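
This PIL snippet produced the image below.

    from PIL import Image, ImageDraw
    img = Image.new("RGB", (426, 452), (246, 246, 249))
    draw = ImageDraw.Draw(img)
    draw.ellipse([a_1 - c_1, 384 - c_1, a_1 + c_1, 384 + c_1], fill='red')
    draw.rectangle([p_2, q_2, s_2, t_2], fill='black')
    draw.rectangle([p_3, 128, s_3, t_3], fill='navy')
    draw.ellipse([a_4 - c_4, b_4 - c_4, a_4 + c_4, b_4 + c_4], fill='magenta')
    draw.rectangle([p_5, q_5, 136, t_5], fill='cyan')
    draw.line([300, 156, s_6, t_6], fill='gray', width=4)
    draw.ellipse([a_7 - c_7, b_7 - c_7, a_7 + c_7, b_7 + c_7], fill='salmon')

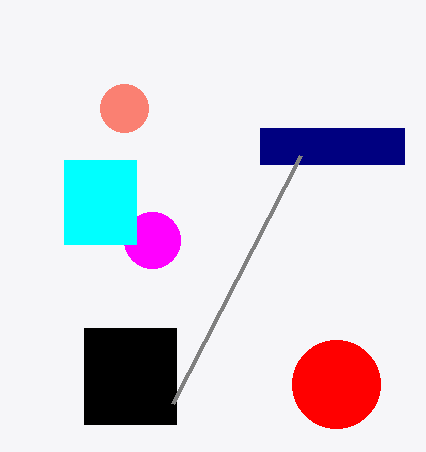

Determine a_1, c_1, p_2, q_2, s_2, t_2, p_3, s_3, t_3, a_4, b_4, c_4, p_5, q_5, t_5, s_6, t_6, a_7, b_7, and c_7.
a_1 = 336; c_1 = 44; p_2 = 84; q_2 = 328; s_2 = 176; t_2 = 424; p_3 = 260; s_3 = 404; t_3 = 164; a_4 = 152; b_4 = 240; c_4 = 28; p_5 = 64; q_5 = 160; t_5 = 244; s_6 = 172; t_6 = 404; a_7 = 124; b_7 = 108; c_7 = 24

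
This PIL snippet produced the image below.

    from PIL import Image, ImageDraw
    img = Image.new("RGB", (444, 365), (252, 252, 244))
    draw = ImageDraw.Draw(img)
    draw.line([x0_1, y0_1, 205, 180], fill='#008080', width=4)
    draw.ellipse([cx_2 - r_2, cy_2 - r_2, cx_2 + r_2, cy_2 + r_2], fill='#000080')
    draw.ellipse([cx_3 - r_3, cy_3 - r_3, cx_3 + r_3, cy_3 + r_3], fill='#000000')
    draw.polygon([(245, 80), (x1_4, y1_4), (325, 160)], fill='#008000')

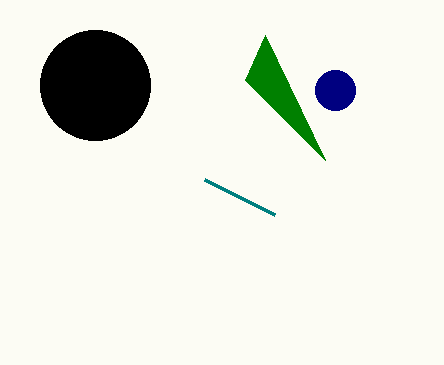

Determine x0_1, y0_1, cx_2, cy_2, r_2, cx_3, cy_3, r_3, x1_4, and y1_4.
x0_1 = 275
y0_1 = 215
cx_2 = 335
cy_2 = 90
r_2 = 20
cx_3 = 95
cy_3 = 85
r_3 = 55
x1_4 = 265
y1_4 = 35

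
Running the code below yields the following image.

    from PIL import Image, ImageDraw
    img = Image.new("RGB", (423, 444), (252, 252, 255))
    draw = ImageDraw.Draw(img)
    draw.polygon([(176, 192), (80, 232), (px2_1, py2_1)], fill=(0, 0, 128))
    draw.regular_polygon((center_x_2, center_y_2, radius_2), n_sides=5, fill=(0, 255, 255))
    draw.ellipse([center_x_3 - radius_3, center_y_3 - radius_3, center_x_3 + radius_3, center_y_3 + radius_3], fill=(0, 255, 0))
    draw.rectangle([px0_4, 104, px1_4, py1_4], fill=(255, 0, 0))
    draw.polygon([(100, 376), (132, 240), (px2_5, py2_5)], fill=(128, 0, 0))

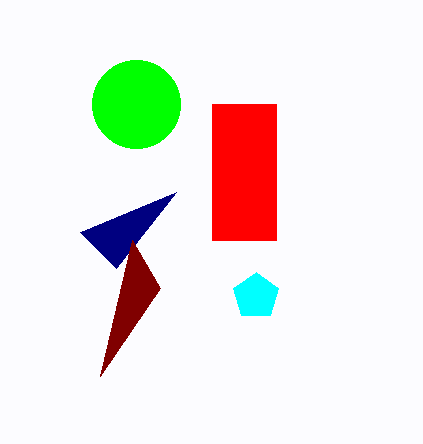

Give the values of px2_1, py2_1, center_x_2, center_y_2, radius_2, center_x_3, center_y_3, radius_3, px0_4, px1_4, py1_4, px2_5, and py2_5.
px2_1 = 116; py2_1 = 268; center_x_2 = 256; center_y_2 = 296; radius_2 = 24; center_x_3 = 136; center_y_3 = 104; radius_3 = 44; px0_4 = 212; px1_4 = 276; py1_4 = 240; px2_5 = 160; py2_5 = 288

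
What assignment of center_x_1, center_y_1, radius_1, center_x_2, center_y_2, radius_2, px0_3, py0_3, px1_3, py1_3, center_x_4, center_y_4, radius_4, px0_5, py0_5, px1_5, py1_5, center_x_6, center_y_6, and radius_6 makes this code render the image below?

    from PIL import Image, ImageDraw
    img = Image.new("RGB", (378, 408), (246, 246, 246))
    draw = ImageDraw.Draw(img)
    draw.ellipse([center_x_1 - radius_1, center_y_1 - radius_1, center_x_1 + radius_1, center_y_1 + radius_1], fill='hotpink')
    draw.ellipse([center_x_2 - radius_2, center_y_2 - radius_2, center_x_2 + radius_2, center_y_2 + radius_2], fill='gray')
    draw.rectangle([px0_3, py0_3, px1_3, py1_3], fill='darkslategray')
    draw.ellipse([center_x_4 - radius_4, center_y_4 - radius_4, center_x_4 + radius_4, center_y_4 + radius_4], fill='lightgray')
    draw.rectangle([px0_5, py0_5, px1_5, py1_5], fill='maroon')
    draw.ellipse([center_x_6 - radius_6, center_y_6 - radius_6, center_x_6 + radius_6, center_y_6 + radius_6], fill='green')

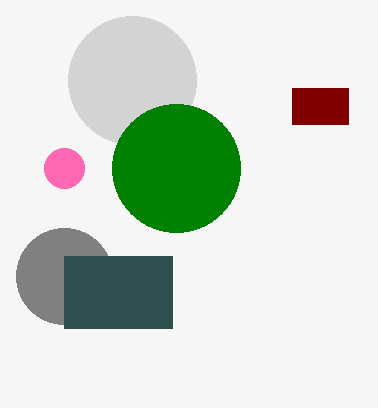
center_x_1 = 64, center_y_1 = 168, radius_1 = 20, center_x_2 = 64, center_y_2 = 276, radius_2 = 48, px0_3 = 64, py0_3 = 256, px1_3 = 172, py1_3 = 328, center_x_4 = 132, center_y_4 = 80, radius_4 = 64, px0_5 = 292, py0_5 = 88, px1_5 = 348, py1_5 = 124, center_x_6 = 176, center_y_6 = 168, radius_6 = 64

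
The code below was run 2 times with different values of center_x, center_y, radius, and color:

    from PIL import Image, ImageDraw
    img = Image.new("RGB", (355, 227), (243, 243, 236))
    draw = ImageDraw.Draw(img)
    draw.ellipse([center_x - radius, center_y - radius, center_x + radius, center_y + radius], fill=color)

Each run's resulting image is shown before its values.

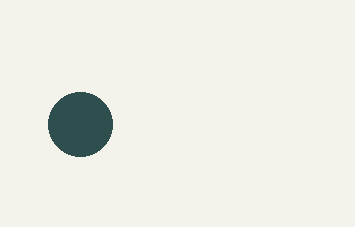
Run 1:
center_x = 80
center_y = 124
radius = 32
color = 'darkslategray'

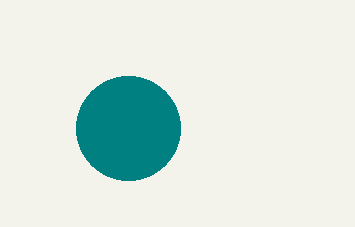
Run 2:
center_x = 128; center_y = 128; radius = 52; color = 'teal'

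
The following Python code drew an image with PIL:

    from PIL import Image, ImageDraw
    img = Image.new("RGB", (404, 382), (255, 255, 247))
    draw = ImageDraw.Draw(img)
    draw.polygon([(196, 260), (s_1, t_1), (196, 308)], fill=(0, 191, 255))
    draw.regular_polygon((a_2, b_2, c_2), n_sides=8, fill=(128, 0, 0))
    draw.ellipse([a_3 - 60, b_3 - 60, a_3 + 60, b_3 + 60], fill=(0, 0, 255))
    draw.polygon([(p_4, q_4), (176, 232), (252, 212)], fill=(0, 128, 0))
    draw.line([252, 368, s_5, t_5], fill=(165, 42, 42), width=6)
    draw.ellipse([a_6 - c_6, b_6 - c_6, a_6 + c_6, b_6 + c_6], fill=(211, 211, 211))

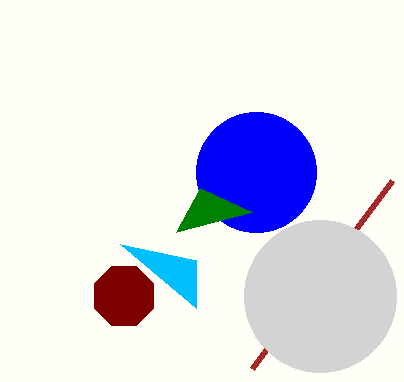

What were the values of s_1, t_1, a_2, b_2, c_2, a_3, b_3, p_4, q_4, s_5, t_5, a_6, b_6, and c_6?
s_1 = 120, t_1 = 244, a_2 = 124, b_2 = 296, c_2 = 32, a_3 = 256, b_3 = 172, p_4 = 200, q_4 = 188, s_5 = 392, t_5 = 180, a_6 = 320, b_6 = 296, c_6 = 76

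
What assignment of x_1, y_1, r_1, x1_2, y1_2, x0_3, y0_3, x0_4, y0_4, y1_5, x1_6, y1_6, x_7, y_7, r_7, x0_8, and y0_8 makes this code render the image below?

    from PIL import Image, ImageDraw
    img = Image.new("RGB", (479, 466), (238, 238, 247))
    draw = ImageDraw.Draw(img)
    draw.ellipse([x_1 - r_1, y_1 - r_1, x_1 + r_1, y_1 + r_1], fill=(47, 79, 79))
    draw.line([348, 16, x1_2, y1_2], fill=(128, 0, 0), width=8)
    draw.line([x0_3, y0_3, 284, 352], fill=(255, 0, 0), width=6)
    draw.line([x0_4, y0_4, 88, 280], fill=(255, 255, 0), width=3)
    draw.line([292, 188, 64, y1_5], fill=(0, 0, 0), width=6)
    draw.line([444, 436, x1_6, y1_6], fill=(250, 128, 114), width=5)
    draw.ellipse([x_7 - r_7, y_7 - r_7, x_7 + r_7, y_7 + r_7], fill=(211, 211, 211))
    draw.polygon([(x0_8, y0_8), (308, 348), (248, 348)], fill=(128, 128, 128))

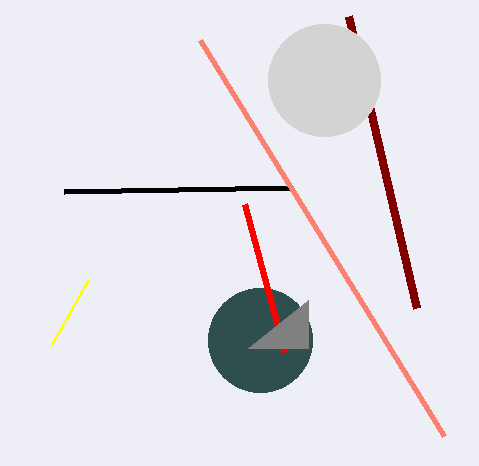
x_1 = 260
y_1 = 340
r_1 = 52
x1_2 = 416
y1_2 = 308
x0_3 = 244
y0_3 = 204
x0_4 = 52
y0_4 = 344
y1_5 = 192
x1_6 = 200
y1_6 = 40
x_7 = 324
y_7 = 80
r_7 = 56
x0_8 = 308
y0_8 = 300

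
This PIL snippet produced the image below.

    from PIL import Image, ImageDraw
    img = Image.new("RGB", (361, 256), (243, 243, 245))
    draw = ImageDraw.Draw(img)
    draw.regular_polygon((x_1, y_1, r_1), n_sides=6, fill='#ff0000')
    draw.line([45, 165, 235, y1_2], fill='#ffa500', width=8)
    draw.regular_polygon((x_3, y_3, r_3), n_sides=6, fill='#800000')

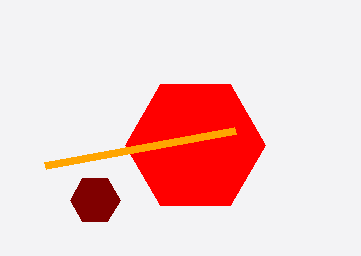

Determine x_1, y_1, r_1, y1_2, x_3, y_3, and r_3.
x_1 = 195, y_1 = 145, r_1 = 70, y1_2 = 130, x_3 = 95, y_3 = 200, r_3 = 25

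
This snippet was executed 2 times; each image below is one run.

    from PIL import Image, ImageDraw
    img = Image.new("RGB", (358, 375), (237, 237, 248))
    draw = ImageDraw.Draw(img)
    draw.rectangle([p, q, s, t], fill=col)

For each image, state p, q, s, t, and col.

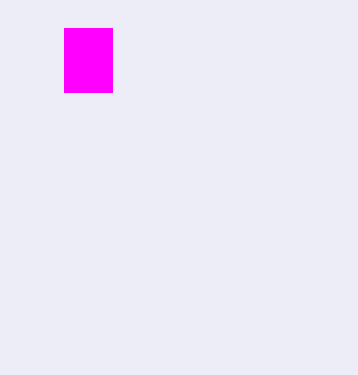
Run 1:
p = 64, q = 28, s = 112, t = 92, col = 'magenta'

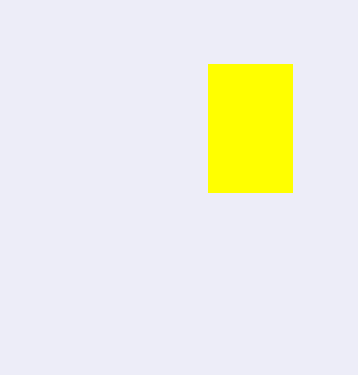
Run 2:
p = 208; q = 64; s = 292; t = 192; col = 'yellow'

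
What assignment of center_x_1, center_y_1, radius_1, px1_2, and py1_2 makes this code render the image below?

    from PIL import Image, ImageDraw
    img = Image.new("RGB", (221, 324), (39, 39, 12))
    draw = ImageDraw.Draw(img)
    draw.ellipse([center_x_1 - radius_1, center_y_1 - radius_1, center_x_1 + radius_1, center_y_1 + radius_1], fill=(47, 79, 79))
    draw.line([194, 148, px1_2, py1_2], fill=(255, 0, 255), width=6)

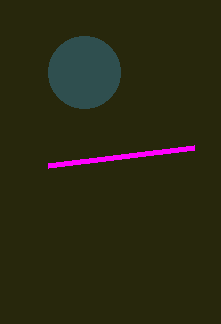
center_x_1 = 84; center_y_1 = 72; radius_1 = 36; px1_2 = 48; py1_2 = 166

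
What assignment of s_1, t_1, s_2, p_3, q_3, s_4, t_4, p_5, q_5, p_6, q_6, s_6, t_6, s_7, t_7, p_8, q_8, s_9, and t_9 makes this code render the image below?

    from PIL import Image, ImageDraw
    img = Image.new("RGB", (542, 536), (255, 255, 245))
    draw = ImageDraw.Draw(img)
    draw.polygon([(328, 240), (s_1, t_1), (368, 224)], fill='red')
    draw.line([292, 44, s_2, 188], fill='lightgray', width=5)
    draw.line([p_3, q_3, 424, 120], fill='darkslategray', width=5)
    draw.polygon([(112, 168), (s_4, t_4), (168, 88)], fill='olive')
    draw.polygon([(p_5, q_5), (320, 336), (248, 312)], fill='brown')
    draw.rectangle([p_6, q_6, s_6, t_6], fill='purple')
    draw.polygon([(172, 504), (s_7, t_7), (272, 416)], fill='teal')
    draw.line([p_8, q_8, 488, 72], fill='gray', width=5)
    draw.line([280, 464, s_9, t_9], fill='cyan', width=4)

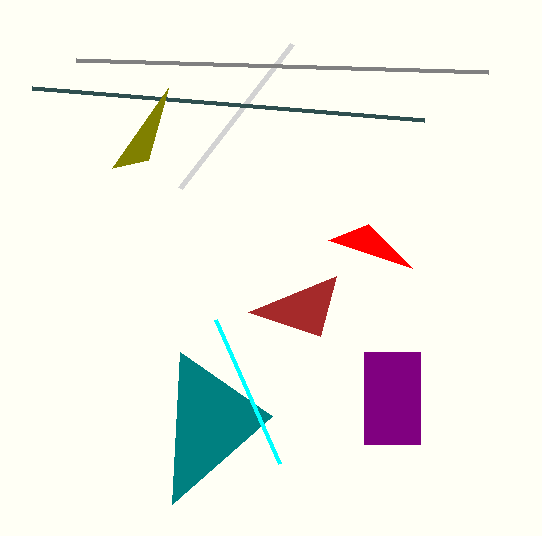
s_1 = 412
t_1 = 268
s_2 = 180
p_3 = 32
q_3 = 88
s_4 = 148
t_4 = 160
p_5 = 336
q_5 = 276
p_6 = 364
q_6 = 352
s_6 = 420
t_6 = 444
s_7 = 180
t_7 = 352
p_8 = 76
q_8 = 60
s_9 = 216
t_9 = 320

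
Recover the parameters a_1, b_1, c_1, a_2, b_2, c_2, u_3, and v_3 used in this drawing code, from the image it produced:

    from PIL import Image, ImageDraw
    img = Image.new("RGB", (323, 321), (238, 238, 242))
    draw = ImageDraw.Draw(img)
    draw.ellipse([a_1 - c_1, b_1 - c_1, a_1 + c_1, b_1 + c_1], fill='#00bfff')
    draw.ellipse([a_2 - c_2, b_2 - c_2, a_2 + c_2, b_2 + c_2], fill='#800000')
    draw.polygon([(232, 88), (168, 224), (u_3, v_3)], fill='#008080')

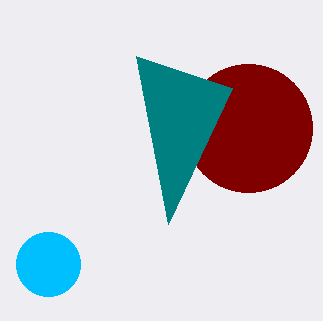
a_1 = 48; b_1 = 264; c_1 = 32; a_2 = 248; b_2 = 128; c_2 = 64; u_3 = 136; v_3 = 56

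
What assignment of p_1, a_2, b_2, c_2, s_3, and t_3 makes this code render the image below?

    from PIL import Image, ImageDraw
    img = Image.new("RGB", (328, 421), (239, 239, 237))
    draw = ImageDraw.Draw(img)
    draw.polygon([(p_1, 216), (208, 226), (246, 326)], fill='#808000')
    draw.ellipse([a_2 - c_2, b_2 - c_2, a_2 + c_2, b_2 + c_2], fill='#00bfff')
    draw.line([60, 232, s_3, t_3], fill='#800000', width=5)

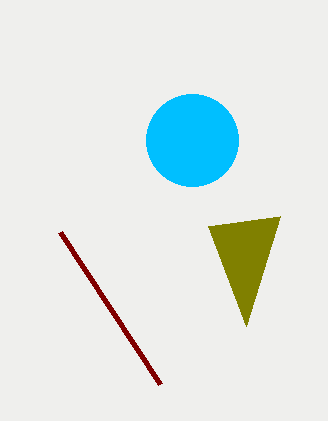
p_1 = 280; a_2 = 192; b_2 = 140; c_2 = 46; s_3 = 160; t_3 = 384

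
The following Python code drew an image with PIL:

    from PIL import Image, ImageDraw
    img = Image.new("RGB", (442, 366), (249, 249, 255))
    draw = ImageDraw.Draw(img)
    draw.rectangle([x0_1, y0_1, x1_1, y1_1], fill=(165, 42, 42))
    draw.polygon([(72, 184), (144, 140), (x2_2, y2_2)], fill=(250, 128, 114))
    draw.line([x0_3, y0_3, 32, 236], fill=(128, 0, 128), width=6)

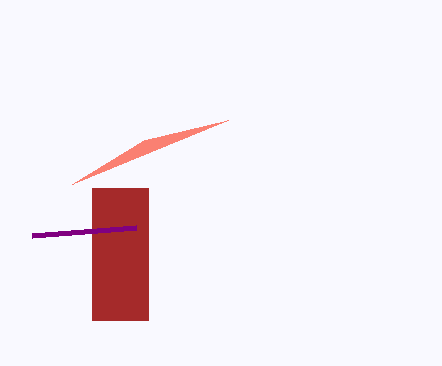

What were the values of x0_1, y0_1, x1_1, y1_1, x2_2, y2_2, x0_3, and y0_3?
x0_1 = 92
y0_1 = 188
x1_1 = 148
y1_1 = 320
x2_2 = 228
y2_2 = 120
x0_3 = 136
y0_3 = 228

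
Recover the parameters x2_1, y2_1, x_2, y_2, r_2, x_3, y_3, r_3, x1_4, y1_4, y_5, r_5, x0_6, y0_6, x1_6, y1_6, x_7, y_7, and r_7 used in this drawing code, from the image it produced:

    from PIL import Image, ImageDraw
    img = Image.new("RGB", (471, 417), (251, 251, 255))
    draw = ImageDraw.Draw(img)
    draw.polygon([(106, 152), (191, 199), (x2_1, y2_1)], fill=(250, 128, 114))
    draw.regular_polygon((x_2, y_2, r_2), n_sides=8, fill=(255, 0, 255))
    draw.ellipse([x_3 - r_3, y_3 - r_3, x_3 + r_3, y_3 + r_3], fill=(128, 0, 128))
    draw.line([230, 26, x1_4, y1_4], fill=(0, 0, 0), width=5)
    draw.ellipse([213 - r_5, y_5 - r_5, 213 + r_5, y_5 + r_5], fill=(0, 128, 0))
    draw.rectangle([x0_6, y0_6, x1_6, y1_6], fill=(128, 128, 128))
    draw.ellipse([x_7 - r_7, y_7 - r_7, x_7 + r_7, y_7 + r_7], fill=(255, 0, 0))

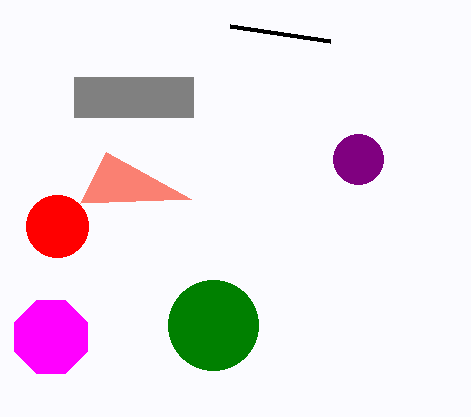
x2_1 = 80, y2_1 = 203, x_2 = 51, y_2 = 337, r_2 = 39, x_3 = 358, y_3 = 159, r_3 = 25, x1_4 = 330, y1_4 = 41, y_5 = 325, r_5 = 45, x0_6 = 74, y0_6 = 77, x1_6 = 193, y1_6 = 117, x_7 = 57, y_7 = 226, r_7 = 31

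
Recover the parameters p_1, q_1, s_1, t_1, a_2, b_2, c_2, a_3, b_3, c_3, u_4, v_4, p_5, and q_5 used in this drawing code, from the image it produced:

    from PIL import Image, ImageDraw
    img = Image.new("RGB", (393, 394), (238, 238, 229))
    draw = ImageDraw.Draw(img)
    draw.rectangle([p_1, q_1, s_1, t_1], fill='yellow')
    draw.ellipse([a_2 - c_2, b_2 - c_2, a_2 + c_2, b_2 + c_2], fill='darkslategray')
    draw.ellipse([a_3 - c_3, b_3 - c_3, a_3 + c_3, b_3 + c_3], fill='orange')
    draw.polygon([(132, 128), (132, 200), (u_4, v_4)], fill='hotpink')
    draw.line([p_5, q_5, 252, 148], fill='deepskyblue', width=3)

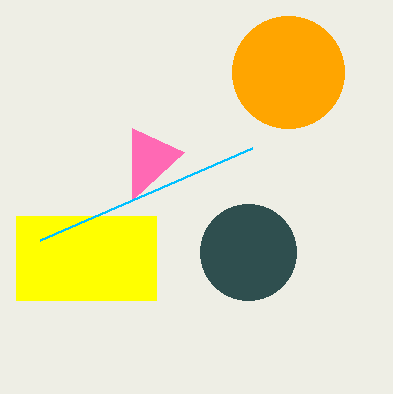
p_1 = 16; q_1 = 216; s_1 = 156; t_1 = 300; a_2 = 248; b_2 = 252; c_2 = 48; a_3 = 288; b_3 = 72; c_3 = 56; u_4 = 184; v_4 = 152; p_5 = 40; q_5 = 240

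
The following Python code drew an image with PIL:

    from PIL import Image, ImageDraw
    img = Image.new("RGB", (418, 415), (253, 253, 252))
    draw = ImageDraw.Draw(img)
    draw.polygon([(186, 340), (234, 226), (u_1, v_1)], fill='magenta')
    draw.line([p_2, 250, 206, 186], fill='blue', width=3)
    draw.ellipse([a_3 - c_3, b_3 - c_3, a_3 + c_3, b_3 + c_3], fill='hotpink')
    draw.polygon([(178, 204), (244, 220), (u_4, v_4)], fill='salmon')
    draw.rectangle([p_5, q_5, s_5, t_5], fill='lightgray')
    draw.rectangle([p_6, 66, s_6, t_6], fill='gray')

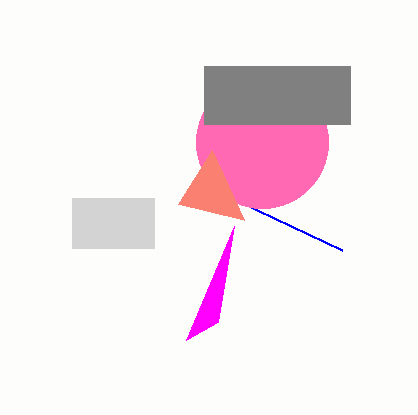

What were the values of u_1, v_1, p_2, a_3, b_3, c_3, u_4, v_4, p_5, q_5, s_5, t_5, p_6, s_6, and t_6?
u_1 = 218; v_1 = 322; p_2 = 342; a_3 = 262; b_3 = 142; c_3 = 66; u_4 = 212; v_4 = 150; p_5 = 72; q_5 = 198; s_5 = 154; t_5 = 248; p_6 = 204; s_6 = 350; t_6 = 124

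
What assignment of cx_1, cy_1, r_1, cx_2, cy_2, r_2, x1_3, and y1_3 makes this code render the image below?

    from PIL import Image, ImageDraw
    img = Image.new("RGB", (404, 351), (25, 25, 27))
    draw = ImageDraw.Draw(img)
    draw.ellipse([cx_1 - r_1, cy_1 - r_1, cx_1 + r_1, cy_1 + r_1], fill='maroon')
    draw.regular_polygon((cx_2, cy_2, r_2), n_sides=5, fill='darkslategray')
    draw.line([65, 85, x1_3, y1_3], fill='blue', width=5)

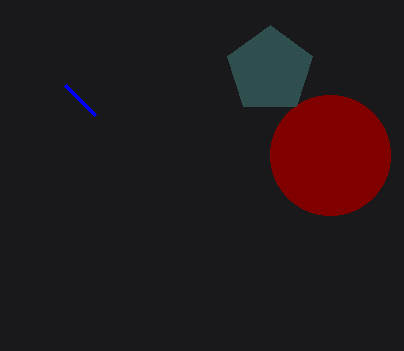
cx_1 = 330; cy_1 = 155; r_1 = 60; cx_2 = 270; cy_2 = 70; r_2 = 45; x1_3 = 95; y1_3 = 115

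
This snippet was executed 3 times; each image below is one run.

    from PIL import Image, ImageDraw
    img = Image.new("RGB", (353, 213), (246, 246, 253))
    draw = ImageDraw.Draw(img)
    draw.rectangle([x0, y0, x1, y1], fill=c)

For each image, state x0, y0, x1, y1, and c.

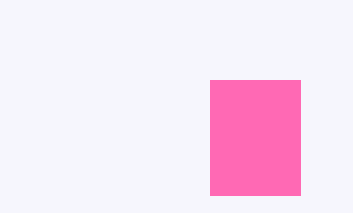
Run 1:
x0 = 210; y0 = 80; x1 = 300; y1 = 195; c = 'hotpink'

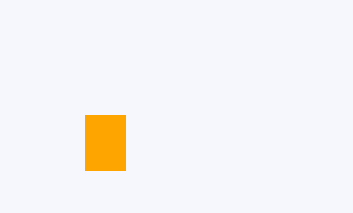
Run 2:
x0 = 85
y0 = 115
x1 = 125
y1 = 170
c = 'orange'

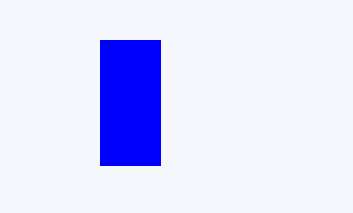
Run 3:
x0 = 100, y0 = 40, x1 = 160, y1 = 165, c = 'blue'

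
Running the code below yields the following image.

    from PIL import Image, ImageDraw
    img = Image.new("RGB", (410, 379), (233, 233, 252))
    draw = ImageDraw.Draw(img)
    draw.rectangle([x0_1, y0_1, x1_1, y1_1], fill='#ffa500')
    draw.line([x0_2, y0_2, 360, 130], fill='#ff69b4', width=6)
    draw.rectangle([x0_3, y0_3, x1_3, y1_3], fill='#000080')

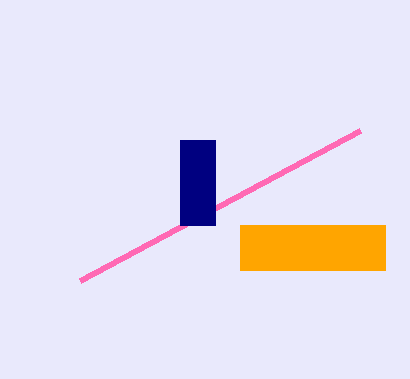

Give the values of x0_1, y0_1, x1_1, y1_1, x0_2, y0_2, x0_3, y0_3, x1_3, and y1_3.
x0_1 = 240; y0_1 = 225; x1_1 = 385; y1_1 = 270; x0_2 = 80; y0_2 = 280; x0_3 = 180; y0_3 = 140; x1_3 = 215; y1_3 = 225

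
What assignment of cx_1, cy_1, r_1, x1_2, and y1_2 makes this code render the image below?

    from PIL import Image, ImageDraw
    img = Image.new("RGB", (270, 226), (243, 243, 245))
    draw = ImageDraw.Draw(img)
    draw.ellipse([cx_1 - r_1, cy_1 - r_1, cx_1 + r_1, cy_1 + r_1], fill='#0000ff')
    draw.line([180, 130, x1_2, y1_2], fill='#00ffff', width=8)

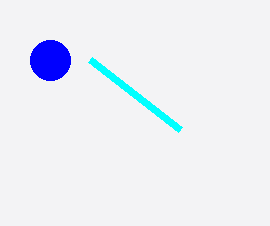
cx_1 = 50
cy_1 = 60
r_1 = 20
x1_2 = 90
y1_2 = 60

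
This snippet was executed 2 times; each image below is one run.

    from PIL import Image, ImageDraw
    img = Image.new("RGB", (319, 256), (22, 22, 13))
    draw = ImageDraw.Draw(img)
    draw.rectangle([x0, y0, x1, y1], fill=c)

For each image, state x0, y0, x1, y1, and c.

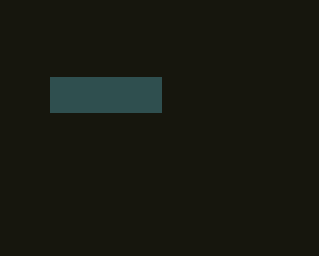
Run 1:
x0 = 50; y0 = 77; x1 = 161; y1 = 112; c = 'darkslategray'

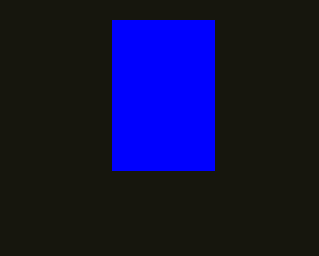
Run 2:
x0 = 112, y0 = 20, x1 = 214, y1 = 170, c = 'blue'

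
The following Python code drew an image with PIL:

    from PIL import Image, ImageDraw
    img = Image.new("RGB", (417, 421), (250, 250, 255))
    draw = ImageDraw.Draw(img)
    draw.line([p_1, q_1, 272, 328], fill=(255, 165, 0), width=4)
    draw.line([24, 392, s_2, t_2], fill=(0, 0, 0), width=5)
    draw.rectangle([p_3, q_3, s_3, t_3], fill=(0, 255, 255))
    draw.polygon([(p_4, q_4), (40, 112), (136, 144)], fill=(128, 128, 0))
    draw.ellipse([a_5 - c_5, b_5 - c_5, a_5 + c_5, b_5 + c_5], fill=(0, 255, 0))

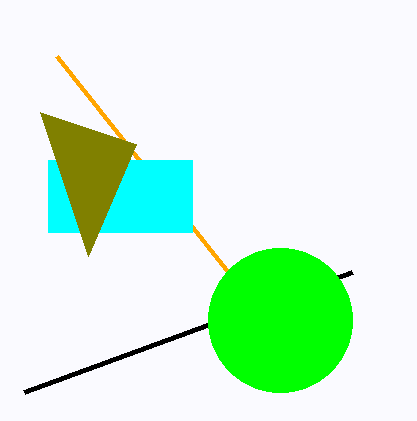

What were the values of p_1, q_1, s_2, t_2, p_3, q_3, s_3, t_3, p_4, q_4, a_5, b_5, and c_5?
p_1 = 56, q_1 = 56, s_2 = 352, t_2 = 272, p_3 = 48, q_3 = 160, s_3 = 192, t_3 = 232, p_4 = 88, q_4 = 256, a_5 = 280, b_5 = 320, c_5 = 72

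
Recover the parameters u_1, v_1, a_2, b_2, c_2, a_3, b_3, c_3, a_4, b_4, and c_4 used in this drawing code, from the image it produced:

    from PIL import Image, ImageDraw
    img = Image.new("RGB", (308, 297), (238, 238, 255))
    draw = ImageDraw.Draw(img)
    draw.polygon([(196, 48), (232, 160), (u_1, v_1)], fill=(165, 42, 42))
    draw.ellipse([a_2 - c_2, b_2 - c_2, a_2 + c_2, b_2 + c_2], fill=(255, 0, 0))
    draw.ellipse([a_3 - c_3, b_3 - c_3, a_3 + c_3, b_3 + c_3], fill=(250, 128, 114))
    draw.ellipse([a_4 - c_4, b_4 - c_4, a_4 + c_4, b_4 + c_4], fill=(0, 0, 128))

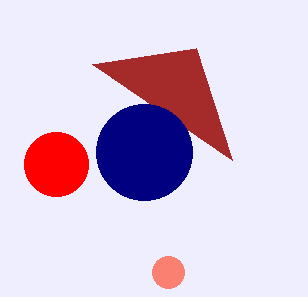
u_1 = 92; v_1 = 64; a_2 = 56; b_2 = 164; c_2 = 32; a_3 = 168; b_3 = 272; c_3 = 16; a_4 = 144; b_4 = 152; c_4 = 48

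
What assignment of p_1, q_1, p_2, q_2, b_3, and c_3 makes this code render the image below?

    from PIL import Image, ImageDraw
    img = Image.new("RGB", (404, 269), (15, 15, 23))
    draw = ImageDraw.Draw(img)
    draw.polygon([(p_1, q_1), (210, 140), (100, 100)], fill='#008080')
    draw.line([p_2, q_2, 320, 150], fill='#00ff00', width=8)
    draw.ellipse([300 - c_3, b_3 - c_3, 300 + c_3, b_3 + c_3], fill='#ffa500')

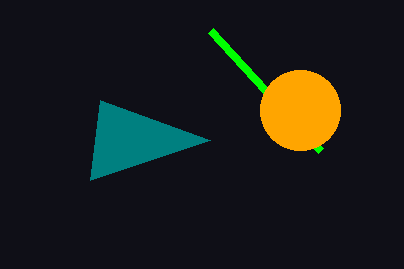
p_1 = 90
q_1 = 180
p_2 = 210
q_2 = 30
b_3 = 110
c_3 = 40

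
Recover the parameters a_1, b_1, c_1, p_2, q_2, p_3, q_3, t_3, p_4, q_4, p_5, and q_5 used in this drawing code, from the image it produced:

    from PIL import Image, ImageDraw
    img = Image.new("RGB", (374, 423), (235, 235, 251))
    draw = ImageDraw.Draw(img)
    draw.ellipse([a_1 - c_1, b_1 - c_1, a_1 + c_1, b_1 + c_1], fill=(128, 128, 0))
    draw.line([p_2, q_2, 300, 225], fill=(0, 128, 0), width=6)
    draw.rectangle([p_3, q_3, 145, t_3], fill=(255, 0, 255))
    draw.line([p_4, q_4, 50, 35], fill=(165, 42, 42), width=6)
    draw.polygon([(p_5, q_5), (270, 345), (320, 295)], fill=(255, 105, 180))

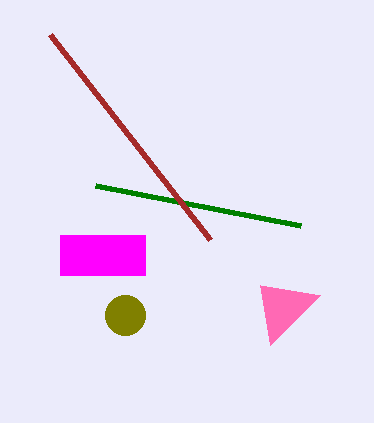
a_1 = 125, b_1 = 315, c_1 = 20, p_2 = 95, q_2 = 185, p_3 = 60, q_3 = 235, t_3 = 275, p_4 = 210, q_4 = 240, p_5 = 260, q_5 = 285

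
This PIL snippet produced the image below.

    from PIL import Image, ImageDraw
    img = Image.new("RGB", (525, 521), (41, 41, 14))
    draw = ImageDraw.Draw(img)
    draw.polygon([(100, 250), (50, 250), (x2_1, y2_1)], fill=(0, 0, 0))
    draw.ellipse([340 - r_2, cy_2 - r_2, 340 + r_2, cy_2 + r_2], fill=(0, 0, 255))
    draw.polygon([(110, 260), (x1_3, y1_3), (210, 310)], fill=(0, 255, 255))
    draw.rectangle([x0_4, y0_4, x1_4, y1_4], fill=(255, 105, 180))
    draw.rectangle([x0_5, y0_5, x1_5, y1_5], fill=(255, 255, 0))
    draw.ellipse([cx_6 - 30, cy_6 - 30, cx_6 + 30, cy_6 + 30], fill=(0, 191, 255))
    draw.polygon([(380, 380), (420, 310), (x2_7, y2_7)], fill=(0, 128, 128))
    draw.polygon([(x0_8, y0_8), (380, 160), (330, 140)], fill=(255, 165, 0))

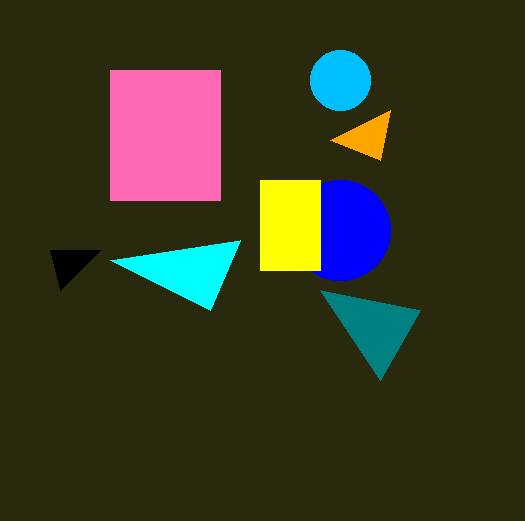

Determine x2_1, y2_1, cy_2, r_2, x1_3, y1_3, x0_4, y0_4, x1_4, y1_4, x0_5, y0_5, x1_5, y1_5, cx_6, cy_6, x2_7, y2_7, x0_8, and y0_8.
x2_1 = 60
y2_1 = 290
cy_2 = 230
r_2 = 50
x1_3 = 240
y1_3 = 240
x0_4 = 110
y0_4 = 70
x1_4 = 220
y1_4 = 200
x0_5 = 260
y0_5 = 180
x1_5 = 320
y1_5 = 270
cx_6 = 340
cy_6 = 80
x2_7 = 320
y2_7 = 290
x0_8 = 390
y0_8 = 110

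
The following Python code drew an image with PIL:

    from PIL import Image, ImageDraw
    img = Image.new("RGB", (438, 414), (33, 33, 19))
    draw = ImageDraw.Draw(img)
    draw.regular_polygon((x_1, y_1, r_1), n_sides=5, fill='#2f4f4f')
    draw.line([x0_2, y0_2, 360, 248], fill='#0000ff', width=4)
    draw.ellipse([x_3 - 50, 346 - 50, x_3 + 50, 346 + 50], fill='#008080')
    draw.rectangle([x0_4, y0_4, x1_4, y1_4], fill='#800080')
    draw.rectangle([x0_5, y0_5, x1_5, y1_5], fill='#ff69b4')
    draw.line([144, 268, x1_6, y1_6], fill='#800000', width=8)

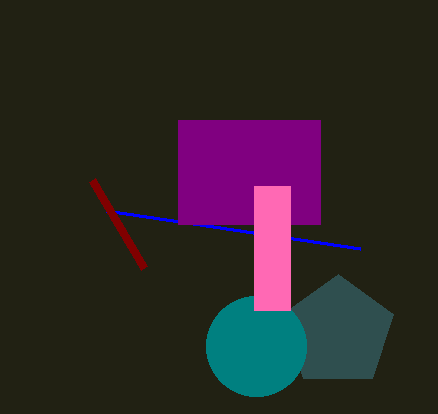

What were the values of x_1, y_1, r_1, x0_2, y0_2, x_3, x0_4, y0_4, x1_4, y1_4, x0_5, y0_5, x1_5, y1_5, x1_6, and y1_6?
x_1 = 338; y_1 = 332; r_1 = 58; x0_2 = 106; y0_2 = 210; x_3 = 256; x0_4 = 178; y0_4 = 120; x1_4 = 320; y1_4 = 224; x0_5 = 254; y0_5 = 186; x1_5 = 290; y1_5 = 310; x1_6 = 92; y1_6 = 180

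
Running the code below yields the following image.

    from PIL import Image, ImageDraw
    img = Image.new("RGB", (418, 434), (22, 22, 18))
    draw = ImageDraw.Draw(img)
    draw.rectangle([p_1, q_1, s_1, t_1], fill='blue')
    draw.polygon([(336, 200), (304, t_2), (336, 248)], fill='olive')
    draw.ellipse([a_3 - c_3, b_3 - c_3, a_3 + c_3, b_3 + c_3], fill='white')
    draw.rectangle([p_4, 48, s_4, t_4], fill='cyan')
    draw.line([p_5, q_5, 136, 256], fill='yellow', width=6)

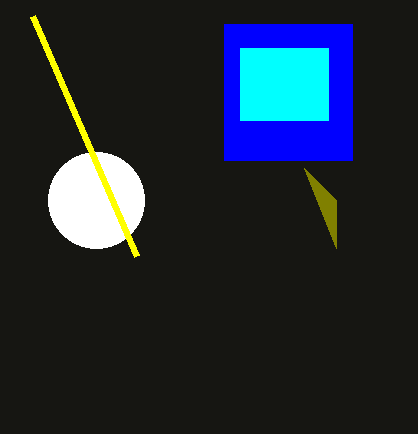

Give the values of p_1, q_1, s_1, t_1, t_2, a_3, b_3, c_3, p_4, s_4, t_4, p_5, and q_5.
p_1 = 224
q_1 = 24
s_1 = 352
t_1 = 160
t_2 = 168
a_3 = 96
b_3 = 200
c_3 = 48
p_4 = 240
s_4 = 328
t_4 = 120
p_5 = 32
q_5 = 16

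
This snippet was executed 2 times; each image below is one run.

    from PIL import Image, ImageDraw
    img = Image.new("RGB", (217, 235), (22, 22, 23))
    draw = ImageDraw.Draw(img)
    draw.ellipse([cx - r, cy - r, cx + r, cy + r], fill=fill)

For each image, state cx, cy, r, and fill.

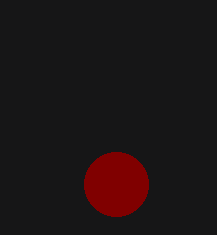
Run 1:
cx = 116
cy = 184
r = 32
fill = 'maroon'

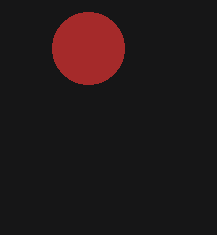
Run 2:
cx = 88, cy = 48, r = 36, fill = 'brown'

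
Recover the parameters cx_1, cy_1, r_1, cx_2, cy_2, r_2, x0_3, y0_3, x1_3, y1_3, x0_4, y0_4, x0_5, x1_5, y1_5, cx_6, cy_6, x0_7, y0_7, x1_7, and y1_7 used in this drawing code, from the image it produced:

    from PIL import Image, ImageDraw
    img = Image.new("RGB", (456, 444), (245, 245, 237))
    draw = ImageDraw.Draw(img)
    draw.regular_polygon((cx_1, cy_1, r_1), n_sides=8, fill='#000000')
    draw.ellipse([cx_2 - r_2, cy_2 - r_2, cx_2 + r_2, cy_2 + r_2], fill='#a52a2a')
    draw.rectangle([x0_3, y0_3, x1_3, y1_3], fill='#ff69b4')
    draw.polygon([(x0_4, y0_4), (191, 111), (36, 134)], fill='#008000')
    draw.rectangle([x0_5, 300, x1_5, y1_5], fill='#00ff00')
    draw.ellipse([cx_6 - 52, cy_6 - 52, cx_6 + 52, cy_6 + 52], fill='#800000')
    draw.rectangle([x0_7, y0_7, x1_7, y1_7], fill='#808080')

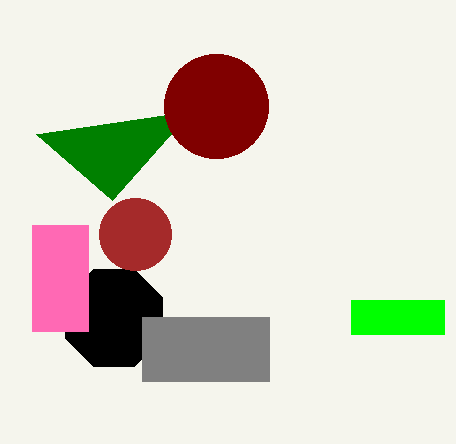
cx_1 = 114
cy_1 = 318
r_1 = 53
cx_2 = 135
cy_2 = 234
r_2 = 36
x0_3 = 32
y0_3 = 225
x1_3 = 88
y1_3 = 331
x0_4 = 112
y0_4 = 200
x0_5 = 351
x1_5 = 444
y1_5 = 334
cx_6 = 216
cy_6 = 106
x0_7 = 142
y0_7 = 317
x1_7 = 269
y1_7 = 381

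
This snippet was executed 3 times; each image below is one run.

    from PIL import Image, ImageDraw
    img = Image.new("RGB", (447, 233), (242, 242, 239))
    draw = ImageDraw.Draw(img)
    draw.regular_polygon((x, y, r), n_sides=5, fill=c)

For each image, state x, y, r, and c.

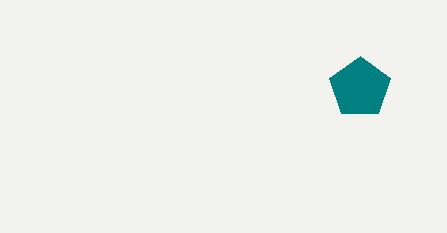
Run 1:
x = 360
y = 88
r = 32
c = 'teal'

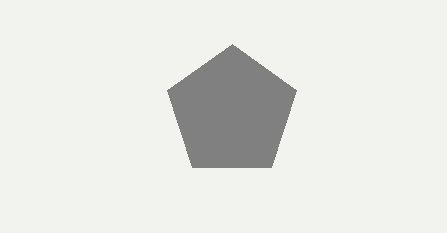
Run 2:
x = 232
y = 112
r = 68
c = 'gray'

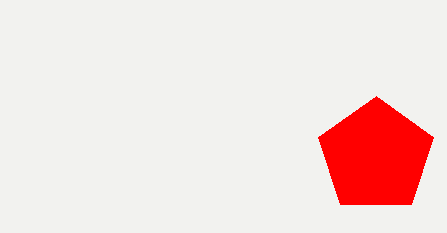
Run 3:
x = 376; y = 156; r = 60; c = 'red'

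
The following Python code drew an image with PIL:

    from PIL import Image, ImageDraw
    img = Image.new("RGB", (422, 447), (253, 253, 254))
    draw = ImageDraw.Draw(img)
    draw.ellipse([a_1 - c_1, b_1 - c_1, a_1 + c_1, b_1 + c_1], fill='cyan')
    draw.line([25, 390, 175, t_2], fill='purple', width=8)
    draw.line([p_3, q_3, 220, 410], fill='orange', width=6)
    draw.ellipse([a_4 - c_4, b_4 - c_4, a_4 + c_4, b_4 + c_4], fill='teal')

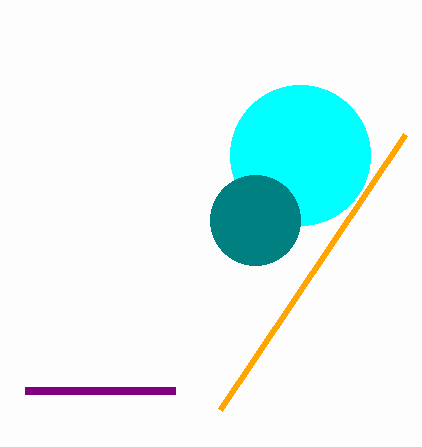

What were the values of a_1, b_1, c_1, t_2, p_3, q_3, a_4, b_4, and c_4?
a_1 = 300
b_1 = 155
c_1 = 70
t_2 = 390
p_3 = 405
q_3 = 135
a_4 = 255
b_4 = 220
c_4 = 45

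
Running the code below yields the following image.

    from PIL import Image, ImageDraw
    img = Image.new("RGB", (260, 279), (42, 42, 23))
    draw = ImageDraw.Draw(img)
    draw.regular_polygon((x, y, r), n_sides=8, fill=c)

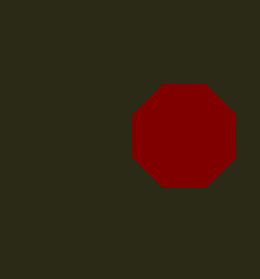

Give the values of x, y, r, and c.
x = 184
y = 136
r = 56
c = 'maroon'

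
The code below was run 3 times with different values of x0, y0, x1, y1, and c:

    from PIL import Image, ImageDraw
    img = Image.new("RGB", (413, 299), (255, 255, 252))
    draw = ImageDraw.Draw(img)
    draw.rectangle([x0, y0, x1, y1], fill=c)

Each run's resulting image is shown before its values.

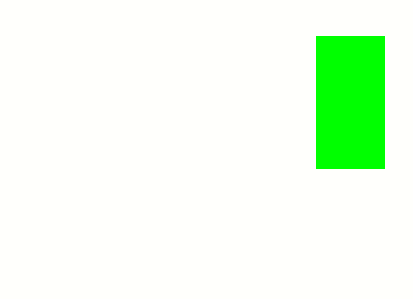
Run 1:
x0 = 316
y0 = 36
x1 = 384
y1 = 168
c = 'lime'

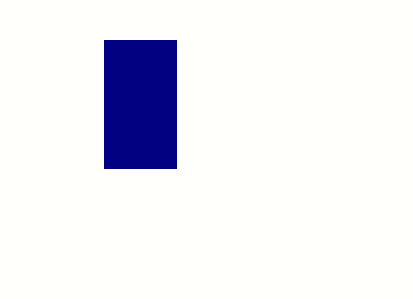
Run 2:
x0 = 104
y0 = 40
x1 = 176
y1 = 168
c = 'navy'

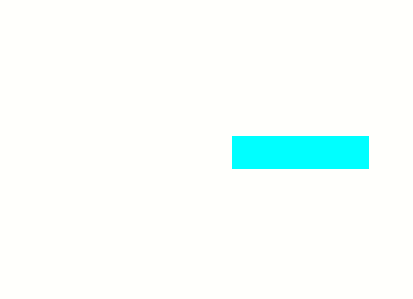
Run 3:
x0 = 232, y0 = 136, x1 = 368, y1 = 168, c = 'cyan'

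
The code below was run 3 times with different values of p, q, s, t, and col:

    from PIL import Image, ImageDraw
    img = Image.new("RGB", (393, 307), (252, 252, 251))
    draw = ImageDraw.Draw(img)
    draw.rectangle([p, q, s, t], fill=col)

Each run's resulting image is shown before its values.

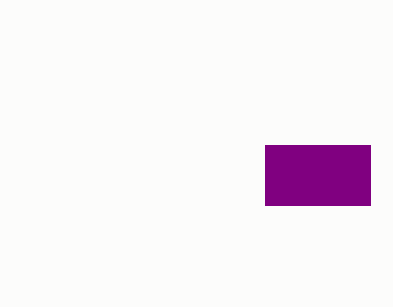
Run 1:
p = 265, q = 145, s = 370, t = 205, col = 'purple'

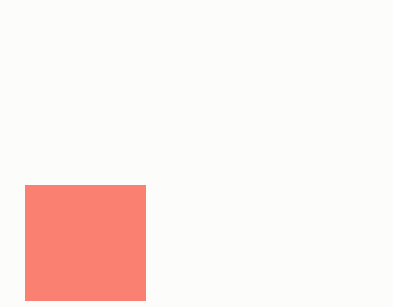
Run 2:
p = 25; q = 185; s = 145; t = 300; col = 'salmon'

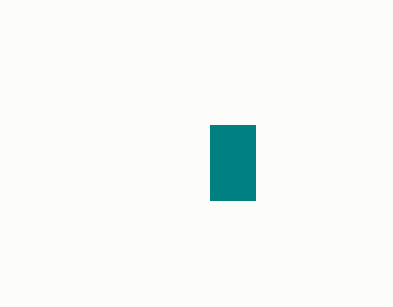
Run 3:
p = 210; q = 125; s = 255; t = 200; col = 'teal'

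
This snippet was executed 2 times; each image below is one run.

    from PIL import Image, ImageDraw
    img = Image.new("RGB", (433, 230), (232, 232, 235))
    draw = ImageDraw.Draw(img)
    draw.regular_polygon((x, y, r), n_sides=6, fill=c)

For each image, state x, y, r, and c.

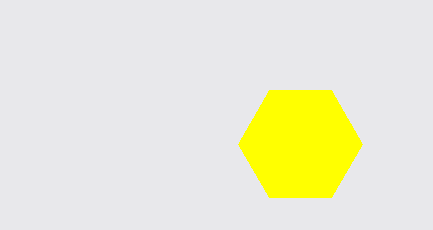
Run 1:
x = 300
y = 144
r = 62
c = 'yellow'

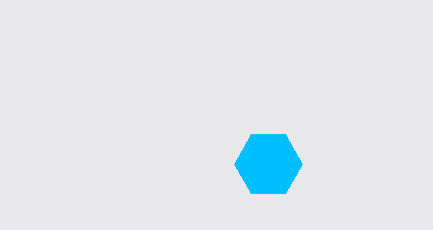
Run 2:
x = 268
y = 164
r = 34
c = 'deepskyblue'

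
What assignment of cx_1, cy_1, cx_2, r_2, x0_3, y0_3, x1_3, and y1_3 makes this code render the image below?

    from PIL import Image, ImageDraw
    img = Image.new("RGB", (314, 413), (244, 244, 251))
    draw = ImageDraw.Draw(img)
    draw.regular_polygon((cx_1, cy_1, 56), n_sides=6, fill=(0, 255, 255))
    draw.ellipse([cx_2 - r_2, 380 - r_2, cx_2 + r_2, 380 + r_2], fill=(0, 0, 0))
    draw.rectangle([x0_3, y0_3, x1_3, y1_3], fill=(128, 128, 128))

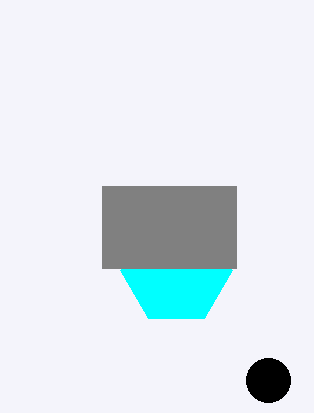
cx_1 = 176
cy_1 = 270
cx_2 = 268
r_2 = 22
x0_3 = 102
y0_3 = 186
x1_3 = 236
y1_3 = 268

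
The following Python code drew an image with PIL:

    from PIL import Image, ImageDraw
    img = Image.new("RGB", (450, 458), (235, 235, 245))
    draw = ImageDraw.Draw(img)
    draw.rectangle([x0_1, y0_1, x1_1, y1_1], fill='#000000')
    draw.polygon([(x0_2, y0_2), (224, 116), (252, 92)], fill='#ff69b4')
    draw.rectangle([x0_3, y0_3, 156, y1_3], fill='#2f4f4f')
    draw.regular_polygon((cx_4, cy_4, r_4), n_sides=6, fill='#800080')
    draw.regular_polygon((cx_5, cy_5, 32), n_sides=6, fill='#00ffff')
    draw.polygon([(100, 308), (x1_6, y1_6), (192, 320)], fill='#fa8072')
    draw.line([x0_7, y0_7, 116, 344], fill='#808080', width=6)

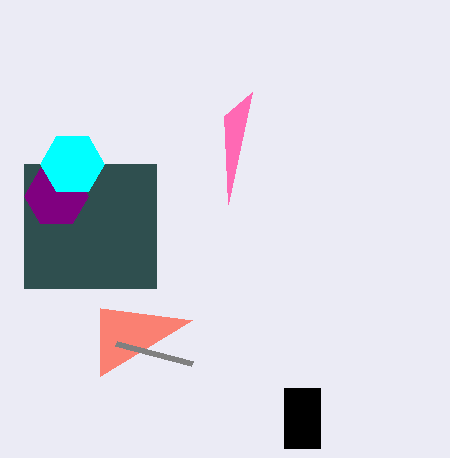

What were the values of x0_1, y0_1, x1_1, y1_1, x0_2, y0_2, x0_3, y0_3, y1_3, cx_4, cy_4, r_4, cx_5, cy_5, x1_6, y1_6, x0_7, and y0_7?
x0_1 = 284
y0_1 = 388
x1_1 = 320
y1_1 = 448
x0_2 = 228
y0_2 = 204
x0_3 = 24
y0_3 = 164
y1_3 = 288
cx_4 = 56
cy_4 = 196
r_4 = 32
cx_5 = 72
cy_5 = 164
x1_6 = 100
y1_6 = 376
x0_7 = 192
y0_7 = 364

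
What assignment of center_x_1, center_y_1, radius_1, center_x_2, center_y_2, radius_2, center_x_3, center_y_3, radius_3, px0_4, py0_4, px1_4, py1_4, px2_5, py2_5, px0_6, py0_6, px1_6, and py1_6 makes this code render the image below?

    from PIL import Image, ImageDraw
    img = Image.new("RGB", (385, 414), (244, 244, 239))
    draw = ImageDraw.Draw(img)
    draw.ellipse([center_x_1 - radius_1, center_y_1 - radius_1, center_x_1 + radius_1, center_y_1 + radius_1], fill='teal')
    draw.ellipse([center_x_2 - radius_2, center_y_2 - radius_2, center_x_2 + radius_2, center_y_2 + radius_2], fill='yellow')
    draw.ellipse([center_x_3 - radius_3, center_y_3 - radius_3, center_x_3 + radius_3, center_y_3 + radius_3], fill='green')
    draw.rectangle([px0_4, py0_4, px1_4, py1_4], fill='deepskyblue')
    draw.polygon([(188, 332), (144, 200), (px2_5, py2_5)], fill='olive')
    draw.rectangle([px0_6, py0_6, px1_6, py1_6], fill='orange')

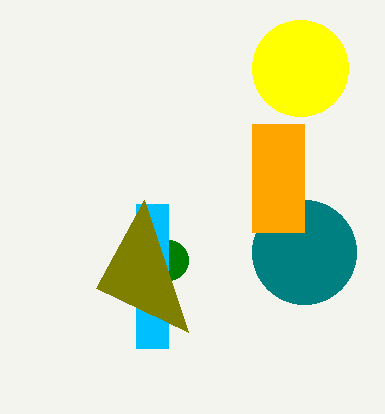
center_x_1 = 304, center_y_1 = 252, radius_1 = 52, center_x_2 = 300, center_y_2 = 68, radius_2 = 48, center_x_3 = 168, center_y_3 = 260, radius_3 = 20, px0_4 = 136, py0_4 = 204, px1_4 = 168, py1_4 = 348, px2_5 = 96, py2_5 = 288, px0_6 = 252, py0_6 = 124, px1_6 = 304, py1_6 = 232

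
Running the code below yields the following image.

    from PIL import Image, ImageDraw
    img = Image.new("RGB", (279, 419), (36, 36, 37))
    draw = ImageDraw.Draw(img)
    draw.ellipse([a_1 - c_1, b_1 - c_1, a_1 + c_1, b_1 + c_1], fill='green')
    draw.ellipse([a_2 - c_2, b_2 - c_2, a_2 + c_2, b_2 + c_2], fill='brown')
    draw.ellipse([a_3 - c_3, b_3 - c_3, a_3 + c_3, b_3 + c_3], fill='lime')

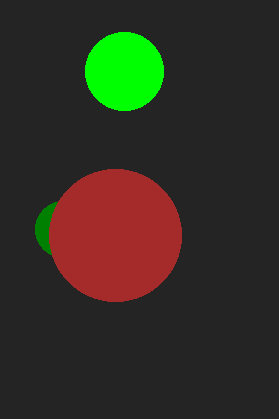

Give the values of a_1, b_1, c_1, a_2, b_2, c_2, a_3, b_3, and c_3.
a_1 = 63; b_1 = 229; c_1 = 28; a_2 = 115; b_2 = 235; c_2 = 66; a_3 = 124; b_3 = 71; c_3 = 39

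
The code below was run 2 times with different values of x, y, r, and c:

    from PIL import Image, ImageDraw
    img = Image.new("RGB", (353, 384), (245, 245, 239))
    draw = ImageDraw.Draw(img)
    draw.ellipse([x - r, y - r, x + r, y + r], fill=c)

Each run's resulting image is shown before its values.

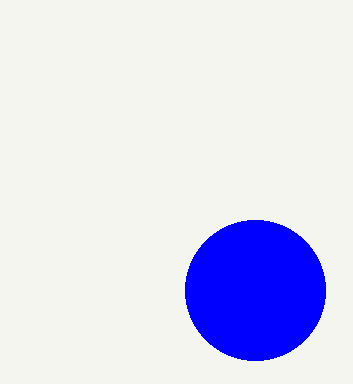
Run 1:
x = 255
y = 290
r = 70
c = 'blue'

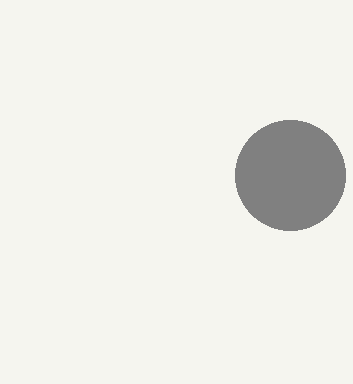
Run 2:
x = 290, y = 175, r = 55, c = 'gray'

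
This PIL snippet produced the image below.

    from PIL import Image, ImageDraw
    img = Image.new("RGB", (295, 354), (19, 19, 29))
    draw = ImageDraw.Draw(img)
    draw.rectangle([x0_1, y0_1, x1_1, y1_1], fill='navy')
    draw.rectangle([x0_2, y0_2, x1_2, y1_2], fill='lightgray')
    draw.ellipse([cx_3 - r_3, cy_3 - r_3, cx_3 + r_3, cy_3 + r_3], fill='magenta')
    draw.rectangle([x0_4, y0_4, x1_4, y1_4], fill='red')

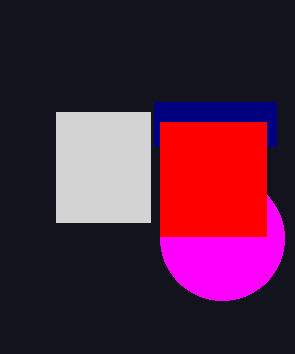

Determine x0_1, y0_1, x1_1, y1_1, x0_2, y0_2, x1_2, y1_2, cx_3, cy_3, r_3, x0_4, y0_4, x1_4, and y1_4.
x0_1 = 154
y0_1 = 102
x1_1 = 276
y1_1 = 146
x0_2 = 56
y0_2 = 112
x1_2 = 150
y1_2 = 222
cx_3 = 222
cy_3 = 238
r_3 = 62
x0_4 = 160
y0_4 = 122
x1_4 = 266
y1_4 = 236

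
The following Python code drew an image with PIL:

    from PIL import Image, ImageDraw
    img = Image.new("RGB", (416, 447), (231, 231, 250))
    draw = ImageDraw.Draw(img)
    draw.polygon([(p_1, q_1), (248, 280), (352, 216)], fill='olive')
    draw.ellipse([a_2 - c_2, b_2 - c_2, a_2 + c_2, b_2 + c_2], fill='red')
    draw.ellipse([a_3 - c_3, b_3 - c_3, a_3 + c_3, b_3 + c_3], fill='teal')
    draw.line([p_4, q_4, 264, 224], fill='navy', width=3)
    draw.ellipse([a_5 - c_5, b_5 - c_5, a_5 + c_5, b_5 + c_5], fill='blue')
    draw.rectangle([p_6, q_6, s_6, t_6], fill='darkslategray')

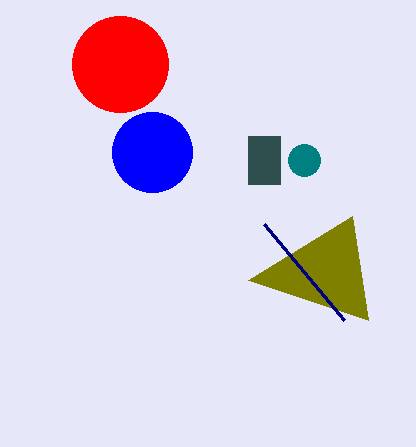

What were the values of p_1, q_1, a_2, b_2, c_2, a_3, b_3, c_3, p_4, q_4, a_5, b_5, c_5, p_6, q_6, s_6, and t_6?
p_1 = 368, q_1 = 320, a_2 = 120, b_2 = 64, c_2 = 48, a_3 = 304, b_3 = 160, c_3 = 16, p_4 = 344, q_4 = 320, a_5 = 152, b_5 = 152, c_5 = 40, p_6 = 248, q_6 = 136, s_6 = 280, t_6 = 184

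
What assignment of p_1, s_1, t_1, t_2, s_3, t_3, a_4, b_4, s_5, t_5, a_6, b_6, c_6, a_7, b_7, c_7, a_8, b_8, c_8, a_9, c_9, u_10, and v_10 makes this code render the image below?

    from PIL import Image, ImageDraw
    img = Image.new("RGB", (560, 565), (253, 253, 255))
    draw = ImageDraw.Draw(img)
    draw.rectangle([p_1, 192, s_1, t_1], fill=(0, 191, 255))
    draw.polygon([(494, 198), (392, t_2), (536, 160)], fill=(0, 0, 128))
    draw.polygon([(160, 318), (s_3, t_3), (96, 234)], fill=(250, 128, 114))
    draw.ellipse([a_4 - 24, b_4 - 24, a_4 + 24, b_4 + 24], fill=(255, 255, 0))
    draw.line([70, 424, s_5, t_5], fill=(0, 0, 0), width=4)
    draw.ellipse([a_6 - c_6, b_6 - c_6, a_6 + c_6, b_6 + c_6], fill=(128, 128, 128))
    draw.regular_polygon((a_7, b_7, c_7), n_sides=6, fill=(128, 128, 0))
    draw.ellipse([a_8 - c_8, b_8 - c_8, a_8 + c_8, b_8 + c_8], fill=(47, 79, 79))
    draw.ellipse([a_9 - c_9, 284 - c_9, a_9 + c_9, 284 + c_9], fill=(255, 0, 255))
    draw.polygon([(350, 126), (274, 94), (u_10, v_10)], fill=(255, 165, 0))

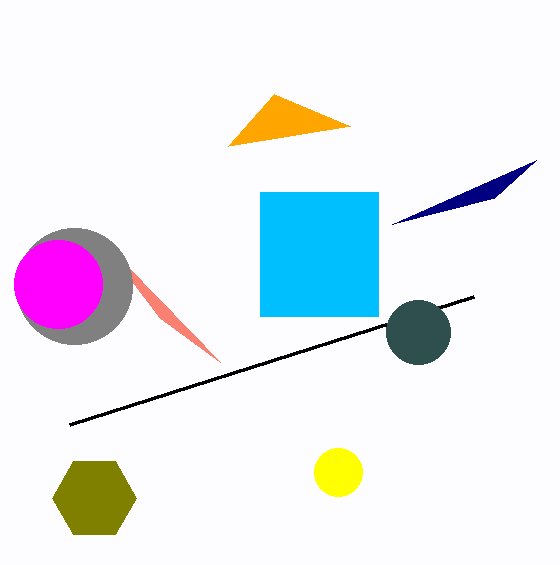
p_1 = 260, s_1 = 378, t_1 = 316, t_2 = 224, s_3 = 220, t_3 = 362, a_4 = 338, b_4 = 472, s_5 = 474, t_5 = 296, a_6 = 74, b_6 = 286, c_6 = 58, a_7 = 94, b_7 = 498, c_7 = 42, a_8 = 418, b_8 = 332, c_8 = 32, a_9 = 58, c_9 = 44, u_10 = 228, v_10 = 146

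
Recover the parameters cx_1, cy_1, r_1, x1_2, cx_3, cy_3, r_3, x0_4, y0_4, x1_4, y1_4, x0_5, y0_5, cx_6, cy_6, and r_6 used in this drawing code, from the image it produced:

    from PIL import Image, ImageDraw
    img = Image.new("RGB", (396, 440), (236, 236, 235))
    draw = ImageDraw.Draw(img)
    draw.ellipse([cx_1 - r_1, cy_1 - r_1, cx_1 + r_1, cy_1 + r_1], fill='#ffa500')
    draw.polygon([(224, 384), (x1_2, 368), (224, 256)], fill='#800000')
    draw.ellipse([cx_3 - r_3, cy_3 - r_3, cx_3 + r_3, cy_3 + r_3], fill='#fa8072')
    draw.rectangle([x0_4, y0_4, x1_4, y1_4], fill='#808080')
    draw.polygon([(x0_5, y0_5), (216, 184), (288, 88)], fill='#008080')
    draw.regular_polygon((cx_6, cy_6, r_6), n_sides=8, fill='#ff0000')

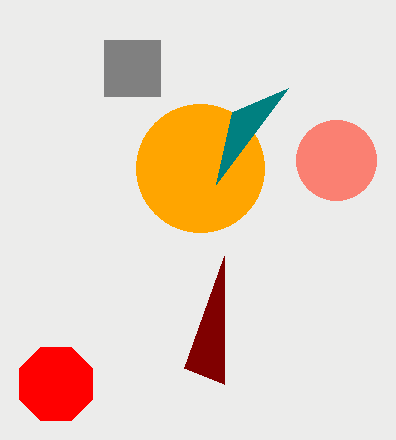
cx_1 = 200
cy_1 = 168
r_1 = 64
x1_2 = 184
cx_3 = 336
cy_3 = 160
r_3 = 40
x0_4 = 104
y0_4 = 40
x1_4 = 160
y1_4 = 96
x0_5 = 232
y0_5 = 112
cx_6 = 56
cy_6 = 384
r_6 = 40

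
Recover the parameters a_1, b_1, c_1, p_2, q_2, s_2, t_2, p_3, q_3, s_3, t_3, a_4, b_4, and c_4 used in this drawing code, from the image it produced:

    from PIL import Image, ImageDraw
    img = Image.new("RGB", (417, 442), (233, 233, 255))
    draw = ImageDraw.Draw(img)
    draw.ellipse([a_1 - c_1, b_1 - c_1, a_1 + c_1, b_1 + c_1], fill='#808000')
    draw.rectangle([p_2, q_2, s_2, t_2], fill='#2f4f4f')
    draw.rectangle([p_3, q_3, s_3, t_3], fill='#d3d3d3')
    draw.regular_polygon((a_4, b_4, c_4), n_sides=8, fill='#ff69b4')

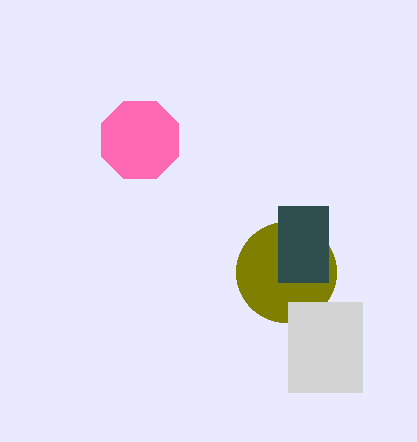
a_1 = 286; b_1 = 272; c_1 = 50; p_2 = 278; q_2 = 206; s_2 = 328; t_2 = 282; p_3 = 288; q_3 = 302; s_3 = 362; t_3 = 392; a_4 = 140; b_4 = 140; c_4 = 42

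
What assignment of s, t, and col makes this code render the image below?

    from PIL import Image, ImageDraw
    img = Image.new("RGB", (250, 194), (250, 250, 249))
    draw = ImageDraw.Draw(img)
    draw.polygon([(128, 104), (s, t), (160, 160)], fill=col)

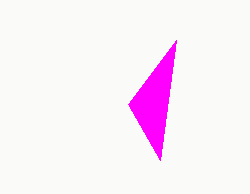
s = 176, t = 40, col = 'magenta'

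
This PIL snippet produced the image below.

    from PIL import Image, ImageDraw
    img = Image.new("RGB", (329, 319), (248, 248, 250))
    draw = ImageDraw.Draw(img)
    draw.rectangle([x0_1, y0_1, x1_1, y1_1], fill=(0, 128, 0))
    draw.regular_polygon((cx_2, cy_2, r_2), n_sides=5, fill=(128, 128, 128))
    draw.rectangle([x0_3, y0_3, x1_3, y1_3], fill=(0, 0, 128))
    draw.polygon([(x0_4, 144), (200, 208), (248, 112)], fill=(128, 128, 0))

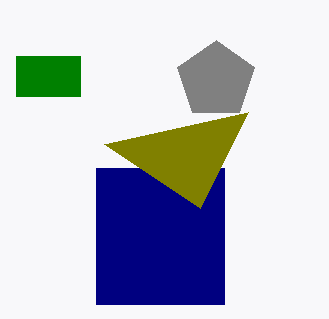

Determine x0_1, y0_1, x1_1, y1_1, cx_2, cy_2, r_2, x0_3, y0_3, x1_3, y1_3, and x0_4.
x0_1 = 16; y0_1 = 56; x1_1 = 80; y1_1 = 96; cx_2 = 216; cy_2 = 80; r_2 = 40; x0_3 = 96; y0_3 = 168; x1_3 = 224; y1_3 = 304; x0_4 = 104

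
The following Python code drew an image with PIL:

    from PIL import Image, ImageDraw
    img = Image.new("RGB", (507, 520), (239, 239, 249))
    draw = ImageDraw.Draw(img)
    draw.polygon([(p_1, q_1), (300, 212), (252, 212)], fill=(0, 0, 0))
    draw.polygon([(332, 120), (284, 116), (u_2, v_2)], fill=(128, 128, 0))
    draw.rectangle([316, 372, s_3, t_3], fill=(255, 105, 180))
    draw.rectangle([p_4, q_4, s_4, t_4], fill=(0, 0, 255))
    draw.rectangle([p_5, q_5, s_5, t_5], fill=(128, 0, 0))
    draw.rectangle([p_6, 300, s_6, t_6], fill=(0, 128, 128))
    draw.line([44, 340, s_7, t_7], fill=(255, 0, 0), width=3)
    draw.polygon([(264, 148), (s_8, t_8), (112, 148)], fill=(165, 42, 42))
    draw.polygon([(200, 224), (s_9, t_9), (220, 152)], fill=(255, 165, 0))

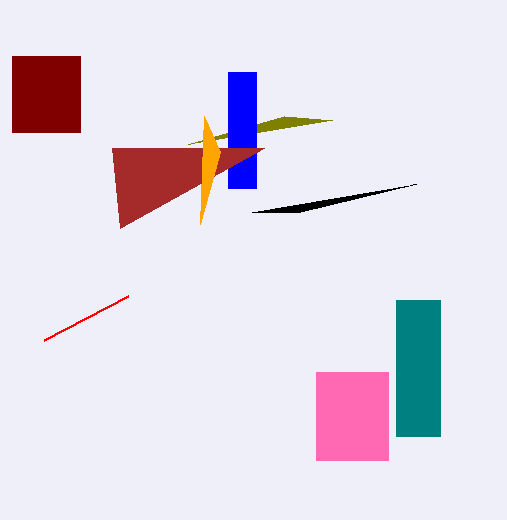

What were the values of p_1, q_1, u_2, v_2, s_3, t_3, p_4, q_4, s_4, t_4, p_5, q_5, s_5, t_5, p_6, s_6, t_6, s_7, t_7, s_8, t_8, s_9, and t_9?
p_1 = 416
q_1 = 184
u_2 = 188
v_2 = 144
s_3 = 388
t_3 = 460
p_4 = 228
q_4 = 72
s_4 = 256
t_4 = 188
p_5 = 12
q_5 = 56
s_5 = 80
t_5 = 132
p_6 = 396
s_6 = 440
t_6 = 436
s_7 = 128
t_7 = 296
s_8 = 120
t_8 = 228
s_9 = 204
t_9 = 116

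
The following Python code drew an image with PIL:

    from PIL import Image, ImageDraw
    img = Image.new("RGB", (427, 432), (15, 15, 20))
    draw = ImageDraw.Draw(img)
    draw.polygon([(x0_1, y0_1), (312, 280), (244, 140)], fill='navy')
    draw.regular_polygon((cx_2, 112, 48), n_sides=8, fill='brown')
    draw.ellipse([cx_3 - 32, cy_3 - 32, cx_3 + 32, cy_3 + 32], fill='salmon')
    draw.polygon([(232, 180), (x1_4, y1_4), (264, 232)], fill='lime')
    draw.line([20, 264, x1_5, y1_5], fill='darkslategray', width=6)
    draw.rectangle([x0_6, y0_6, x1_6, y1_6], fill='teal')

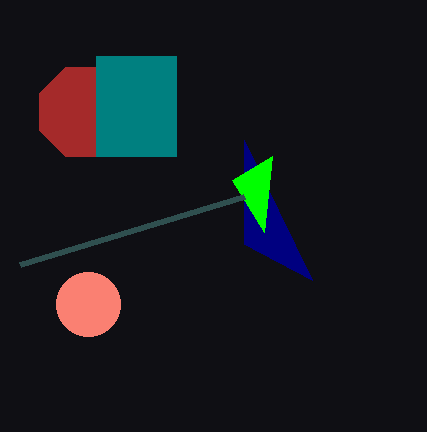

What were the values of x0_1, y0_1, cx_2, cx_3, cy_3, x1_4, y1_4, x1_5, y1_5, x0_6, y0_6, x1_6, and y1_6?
x0_1 = 244
y0_1 = 244
cx_2 = 84
cx_3 = 88
cy_3 = 304
x1_4 = 272
y1_4 = 156
x1_5 = 244
y1_5 = 196
x0_6 = 96
y0_6 = 56
x1_6 = 176
y1_6 = 156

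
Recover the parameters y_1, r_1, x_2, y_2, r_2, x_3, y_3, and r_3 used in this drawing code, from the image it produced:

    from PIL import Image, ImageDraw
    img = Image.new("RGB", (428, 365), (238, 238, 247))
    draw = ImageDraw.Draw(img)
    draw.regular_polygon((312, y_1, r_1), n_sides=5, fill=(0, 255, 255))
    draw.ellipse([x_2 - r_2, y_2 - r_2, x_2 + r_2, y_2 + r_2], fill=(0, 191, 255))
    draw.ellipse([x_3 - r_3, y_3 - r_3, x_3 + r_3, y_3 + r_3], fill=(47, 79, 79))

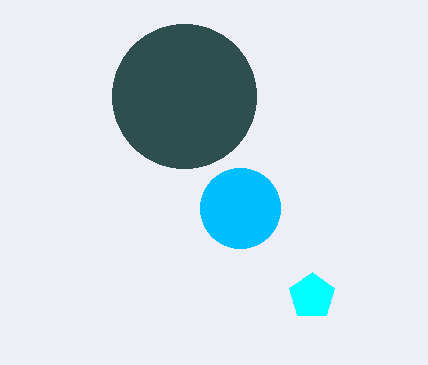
y_1 = 296; r_1 = 24; x_2 = 240; y_2 = 208; r_2 = 40; x_3 = 184; y_3 = 96; r_3 = 72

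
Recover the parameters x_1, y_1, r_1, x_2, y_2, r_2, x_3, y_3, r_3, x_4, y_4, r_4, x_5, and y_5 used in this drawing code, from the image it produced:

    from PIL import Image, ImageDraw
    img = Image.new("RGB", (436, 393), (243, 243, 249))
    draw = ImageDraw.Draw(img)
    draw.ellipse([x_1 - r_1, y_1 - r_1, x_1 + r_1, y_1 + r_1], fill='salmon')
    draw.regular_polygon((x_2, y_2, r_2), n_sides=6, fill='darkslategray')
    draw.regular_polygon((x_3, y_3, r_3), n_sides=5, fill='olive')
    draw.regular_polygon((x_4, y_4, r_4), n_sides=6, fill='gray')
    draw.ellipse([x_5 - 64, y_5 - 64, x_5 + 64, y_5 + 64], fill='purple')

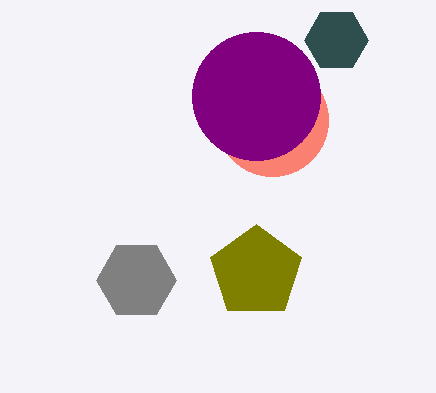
x_1 = 272, y_1 = 120, r_1 = 56, x_2 = 336, y_2 = 40, r_2 = 32, x_3 = 256, y_3 = 272, r_3 = 48, x_4 = 136, y_4 = 280, r_4 = 40, x_5 = 256, y_5 = 96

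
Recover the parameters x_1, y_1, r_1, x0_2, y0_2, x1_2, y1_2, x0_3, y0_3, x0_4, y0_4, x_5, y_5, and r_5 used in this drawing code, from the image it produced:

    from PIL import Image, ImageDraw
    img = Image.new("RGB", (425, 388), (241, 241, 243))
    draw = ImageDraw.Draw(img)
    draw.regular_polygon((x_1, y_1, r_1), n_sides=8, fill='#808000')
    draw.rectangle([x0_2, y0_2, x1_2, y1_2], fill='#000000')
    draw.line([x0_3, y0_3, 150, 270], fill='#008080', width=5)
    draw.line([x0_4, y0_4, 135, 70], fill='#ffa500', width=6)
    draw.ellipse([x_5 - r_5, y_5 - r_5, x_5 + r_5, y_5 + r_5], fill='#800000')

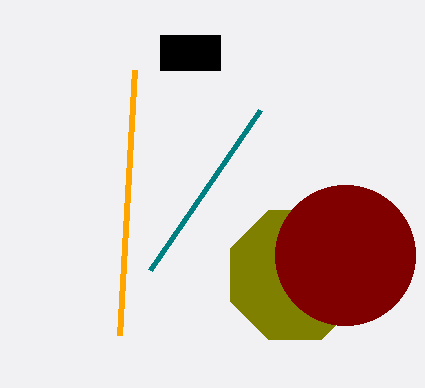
x_1 = 295
y_1 = 275
r_1 = 70
x0_2 = 160
y0_2 = 35
x1_2 = 220
y1_2 = 70
x0_3 = 260
y0_3 = 110
x0_4 = 120
y0_4 = 335
x_5 = 345
y_5 = 255
r_5 = 70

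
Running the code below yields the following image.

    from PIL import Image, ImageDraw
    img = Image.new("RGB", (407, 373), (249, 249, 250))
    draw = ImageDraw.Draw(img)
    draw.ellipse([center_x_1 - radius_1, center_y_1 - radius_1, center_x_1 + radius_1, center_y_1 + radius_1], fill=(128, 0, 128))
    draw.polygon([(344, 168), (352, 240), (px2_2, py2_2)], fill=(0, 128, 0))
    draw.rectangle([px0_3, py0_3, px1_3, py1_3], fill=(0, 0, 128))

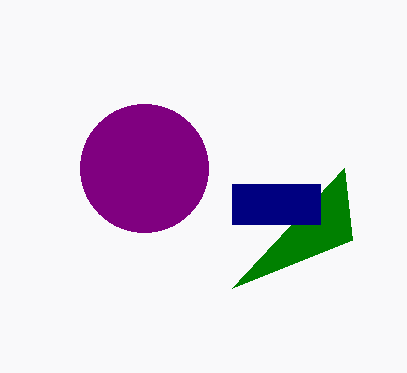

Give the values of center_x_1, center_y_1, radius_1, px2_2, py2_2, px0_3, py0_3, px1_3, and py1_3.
center_x_1 = 144; center_y_1 = 168; radius_1 = 64; px2_2 = 232; py2_2 = 288; px0_3 = 232; py0_3 = 184; px1_3 = 320; py1_3 = 224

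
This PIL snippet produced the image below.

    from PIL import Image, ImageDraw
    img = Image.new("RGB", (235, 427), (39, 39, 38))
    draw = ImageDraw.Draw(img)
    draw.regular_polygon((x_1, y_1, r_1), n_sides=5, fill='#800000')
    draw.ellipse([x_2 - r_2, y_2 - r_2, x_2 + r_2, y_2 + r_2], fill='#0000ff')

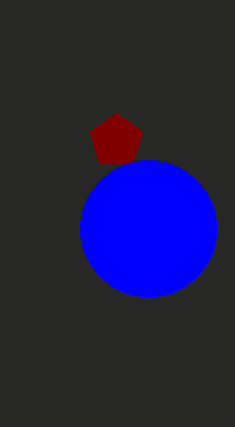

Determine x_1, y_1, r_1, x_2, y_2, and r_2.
x_1 = 116
y_1 = 140
r_1 = 28
x_2 = 148
y_2 = 228
r_2 = 68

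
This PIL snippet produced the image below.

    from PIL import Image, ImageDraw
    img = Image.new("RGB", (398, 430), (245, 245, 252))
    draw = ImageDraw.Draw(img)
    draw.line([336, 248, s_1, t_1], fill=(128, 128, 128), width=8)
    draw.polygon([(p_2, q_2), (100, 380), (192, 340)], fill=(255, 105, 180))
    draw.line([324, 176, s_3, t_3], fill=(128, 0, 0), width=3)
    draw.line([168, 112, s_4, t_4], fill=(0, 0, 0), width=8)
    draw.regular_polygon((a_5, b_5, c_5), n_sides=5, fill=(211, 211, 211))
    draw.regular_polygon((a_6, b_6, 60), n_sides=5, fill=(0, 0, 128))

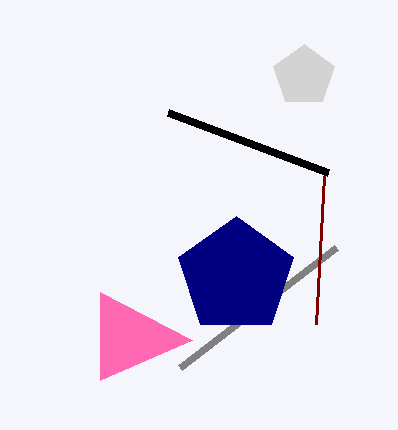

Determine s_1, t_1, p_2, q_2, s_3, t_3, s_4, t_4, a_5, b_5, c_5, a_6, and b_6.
s_1 = 180, t_1 = 368, p_2 = 100, q_2 = 292, s_3 = 316, t_3 = 324, s_4 = 328, t_4 = 172, a_5 = 304, b_5 = 76, c_5 = 32, a_6 = 236, b_6 = 276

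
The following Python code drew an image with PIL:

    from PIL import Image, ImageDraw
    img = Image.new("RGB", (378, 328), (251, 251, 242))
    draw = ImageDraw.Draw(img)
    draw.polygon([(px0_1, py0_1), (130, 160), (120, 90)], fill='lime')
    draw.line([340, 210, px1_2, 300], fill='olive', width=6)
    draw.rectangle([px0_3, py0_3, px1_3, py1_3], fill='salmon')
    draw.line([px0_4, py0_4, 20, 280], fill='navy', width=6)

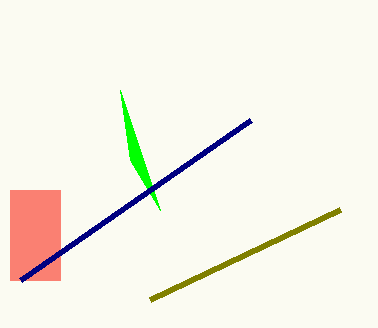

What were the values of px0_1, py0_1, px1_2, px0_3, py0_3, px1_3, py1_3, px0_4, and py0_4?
px0_1 = 160
py0_1 = 210
px1_2 = 150
px0_3 = 10
py0_3 = 190
px1_3 = 60
py1_3 = 280
px0_4 = 250
py0_4 = 120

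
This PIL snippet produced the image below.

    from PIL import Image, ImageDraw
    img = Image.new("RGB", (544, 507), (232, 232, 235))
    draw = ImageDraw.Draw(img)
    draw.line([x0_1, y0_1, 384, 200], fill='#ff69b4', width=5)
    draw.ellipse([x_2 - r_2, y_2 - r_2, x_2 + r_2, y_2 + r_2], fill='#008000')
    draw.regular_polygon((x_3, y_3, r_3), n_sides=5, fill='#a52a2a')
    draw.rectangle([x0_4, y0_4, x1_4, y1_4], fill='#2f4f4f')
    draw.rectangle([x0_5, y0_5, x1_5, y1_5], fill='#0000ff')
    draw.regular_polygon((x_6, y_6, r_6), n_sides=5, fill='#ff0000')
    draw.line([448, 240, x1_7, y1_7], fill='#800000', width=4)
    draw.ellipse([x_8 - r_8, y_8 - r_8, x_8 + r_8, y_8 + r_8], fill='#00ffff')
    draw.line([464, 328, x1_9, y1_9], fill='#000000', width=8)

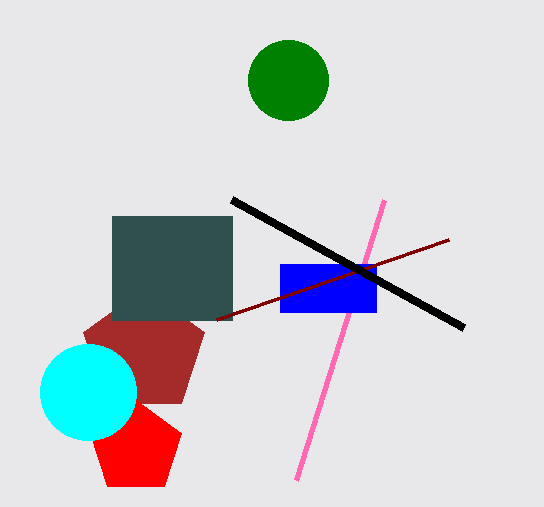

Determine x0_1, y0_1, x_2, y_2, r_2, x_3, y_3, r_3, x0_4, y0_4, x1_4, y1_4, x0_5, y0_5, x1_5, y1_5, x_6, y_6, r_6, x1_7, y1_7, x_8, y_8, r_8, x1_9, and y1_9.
x0_1 = 296; y0_1 = 480; x_2 = 288; y_2 = 80; r_2 = 40; x_3 = 144; y_3 = 352; r_3 = 64; x0_4 = 112; y0_4 = 216; x1_4 = 232; y1_4 = 320; x0_5 = 280; y0_5 = 264; x1_5 = 376; y1_5 = 312; x_6 = 136; y_6 = 448; r_6 = 48; x1_7 = 216; y1_7 = 320; x_8 = 88; y_8 = 392; r_8 = 48; x1_9 = 232; y1_9 = 200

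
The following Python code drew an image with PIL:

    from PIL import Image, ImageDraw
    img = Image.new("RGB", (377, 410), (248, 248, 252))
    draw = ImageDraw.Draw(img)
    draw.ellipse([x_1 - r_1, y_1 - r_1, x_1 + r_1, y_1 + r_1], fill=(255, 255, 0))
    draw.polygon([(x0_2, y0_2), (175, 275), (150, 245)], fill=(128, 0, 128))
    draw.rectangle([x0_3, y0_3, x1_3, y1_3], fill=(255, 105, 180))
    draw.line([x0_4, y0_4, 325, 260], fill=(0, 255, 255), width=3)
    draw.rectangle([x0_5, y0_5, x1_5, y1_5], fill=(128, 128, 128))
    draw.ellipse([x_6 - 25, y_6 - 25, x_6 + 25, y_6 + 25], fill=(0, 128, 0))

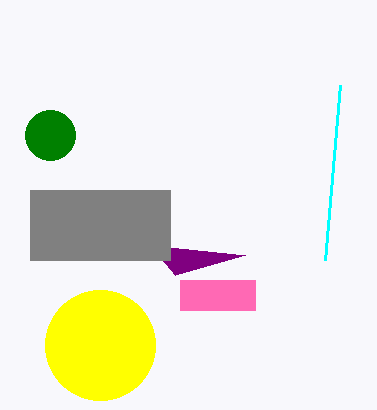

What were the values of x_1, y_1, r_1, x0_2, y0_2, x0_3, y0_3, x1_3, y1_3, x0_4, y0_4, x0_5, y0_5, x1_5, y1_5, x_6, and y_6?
x_1 = 100
y_1 = 345
r_1 = 55
x0_2 = 245
y0_2 = 255
x0_3 = 180
y0_3 = 280
x1_3 = 255
y1_3 = 310
x0_4 = 340
y0_4 = 85
x0_5 = 30
y0_5 = 190
x1_5 = 170
y1_5 = 260
x_6 = 50
y_6 = 135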